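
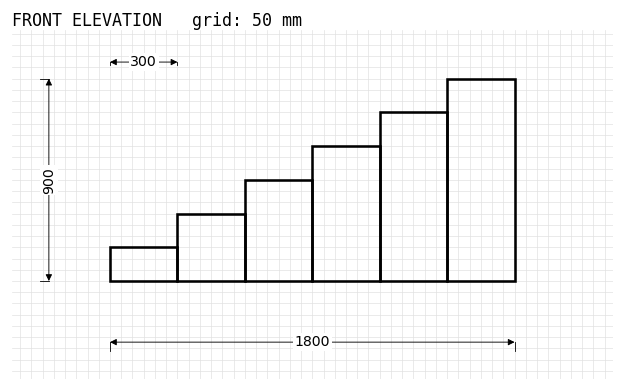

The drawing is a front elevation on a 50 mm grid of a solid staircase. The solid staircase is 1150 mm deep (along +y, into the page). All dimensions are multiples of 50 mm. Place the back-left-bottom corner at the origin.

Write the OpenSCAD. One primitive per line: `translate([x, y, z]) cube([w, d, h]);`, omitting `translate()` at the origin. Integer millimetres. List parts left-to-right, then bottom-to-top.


cube([300, 1150, 150]);
translate([300, 0, 0]) cube([300, 1150, 300]);
translate([600, 0, 0]) cube([300, 1150, 450]);
translate([900, 0, 0]) cube([300, 1150, 600]);
translate([1200, 0, 0]) cube([300, 1150, 750]);
translate([1500, 0, 0]) cube([300, 1150, 900]);


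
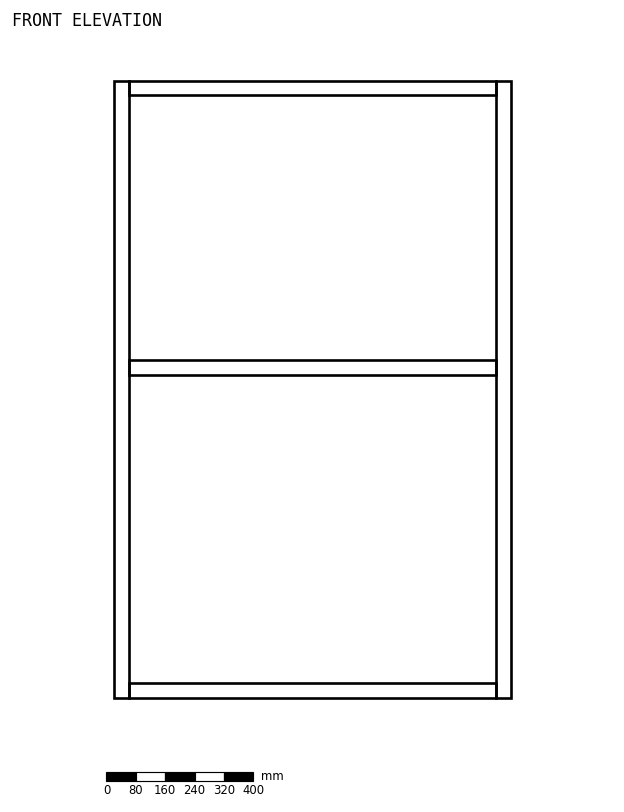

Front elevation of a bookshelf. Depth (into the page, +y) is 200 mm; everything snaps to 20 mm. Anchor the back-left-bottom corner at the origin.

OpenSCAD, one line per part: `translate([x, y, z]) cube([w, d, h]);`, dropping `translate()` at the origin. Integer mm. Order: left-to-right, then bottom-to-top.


cube([40, 200, 1680]);
translate([40, 0, 0]) cube([1000, 200, 40]);
translate([40, 0, 880]) cube([1000, 200, 40]);
translate([40, 0, 1640]) cube([1000, 200, 40]);
translate([1040, 0, 0]) cube([40, 200, 1680]);


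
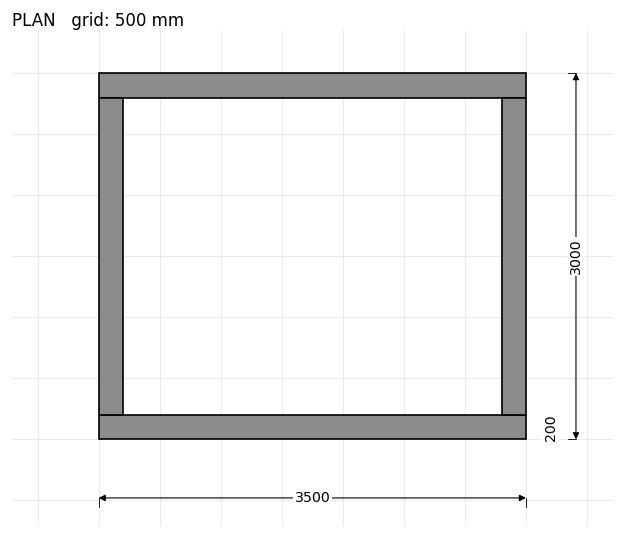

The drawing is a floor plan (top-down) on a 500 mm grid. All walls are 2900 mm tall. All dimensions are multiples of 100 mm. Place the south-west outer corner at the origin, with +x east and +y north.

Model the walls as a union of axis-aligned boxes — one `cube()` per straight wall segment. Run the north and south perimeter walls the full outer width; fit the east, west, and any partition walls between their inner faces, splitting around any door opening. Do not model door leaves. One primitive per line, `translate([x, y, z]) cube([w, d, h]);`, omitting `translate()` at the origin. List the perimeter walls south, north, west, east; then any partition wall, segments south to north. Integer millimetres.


cube([3500, 200, 2900]);
translate([0, 2800, 0]) cube([3500, 200, 2900]);
translate([0, 200, 0]) cube([200, 2600, 2900]);
translate([3300, 200, 0]) cube([200, 2600, 2900]);


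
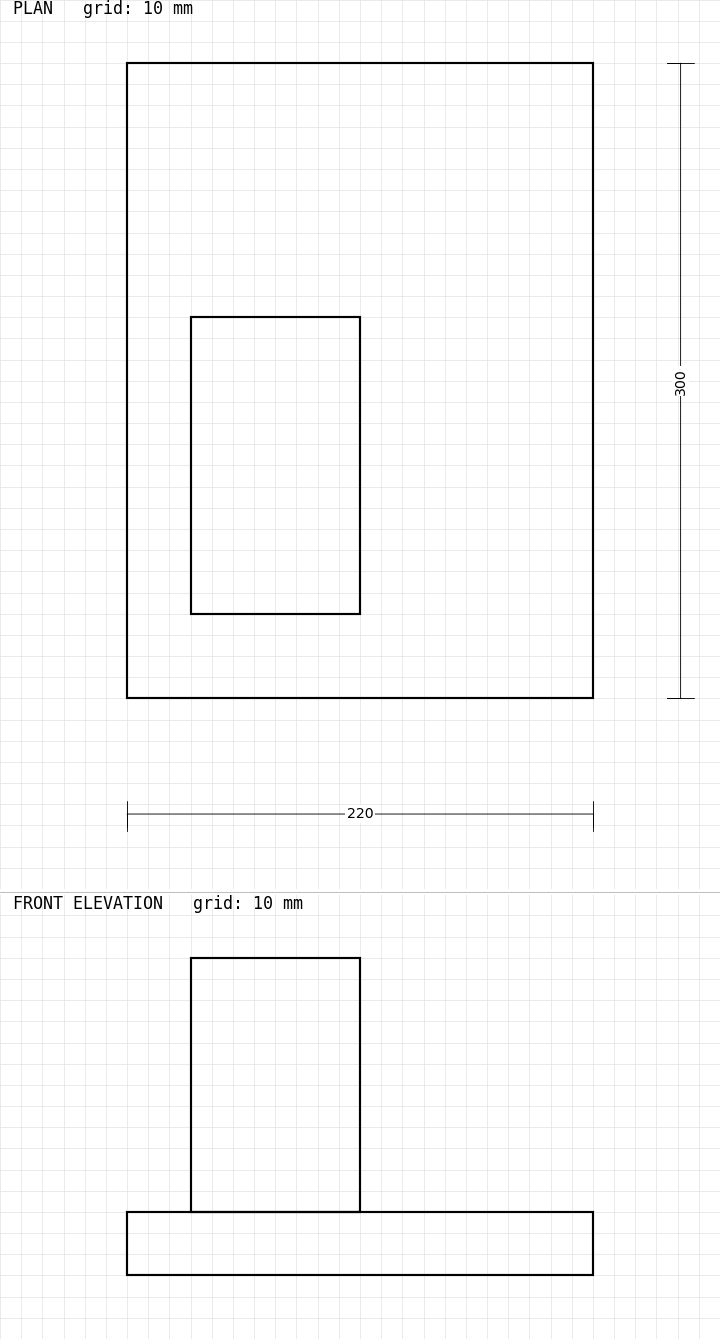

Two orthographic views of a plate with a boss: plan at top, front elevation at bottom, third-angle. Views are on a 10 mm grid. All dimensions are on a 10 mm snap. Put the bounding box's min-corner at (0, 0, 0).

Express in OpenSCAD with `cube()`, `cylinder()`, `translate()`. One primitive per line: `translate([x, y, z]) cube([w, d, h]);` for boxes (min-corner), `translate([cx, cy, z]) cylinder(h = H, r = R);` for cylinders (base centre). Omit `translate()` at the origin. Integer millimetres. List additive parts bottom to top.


cube([220, 300, 30]);
translate([30, 40, 30]) cube([80, 140, 120]);


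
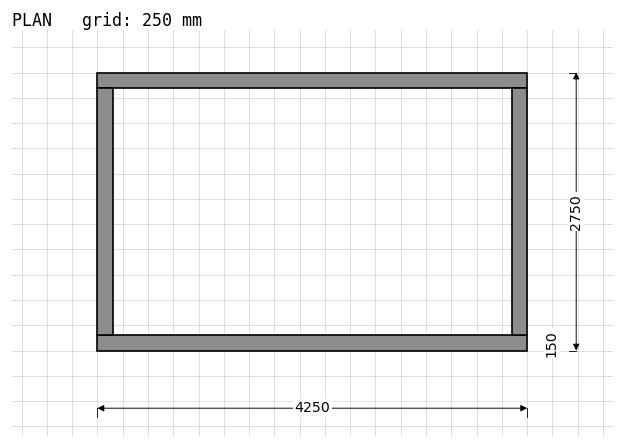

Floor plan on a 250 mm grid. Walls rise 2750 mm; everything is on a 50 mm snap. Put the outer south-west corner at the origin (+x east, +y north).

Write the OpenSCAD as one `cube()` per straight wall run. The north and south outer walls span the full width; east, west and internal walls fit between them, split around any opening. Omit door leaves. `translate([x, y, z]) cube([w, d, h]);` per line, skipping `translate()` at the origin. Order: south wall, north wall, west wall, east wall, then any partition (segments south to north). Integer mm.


cube([4250, 150, 2750]);
translate([0, 2600, 0]) cube([4250, 150, 2750]);
translate([0, 150, 0]) cube([150, 2450, 2750]);
translate([4100, 150, 0]) cube([150, 2450, 2750]);


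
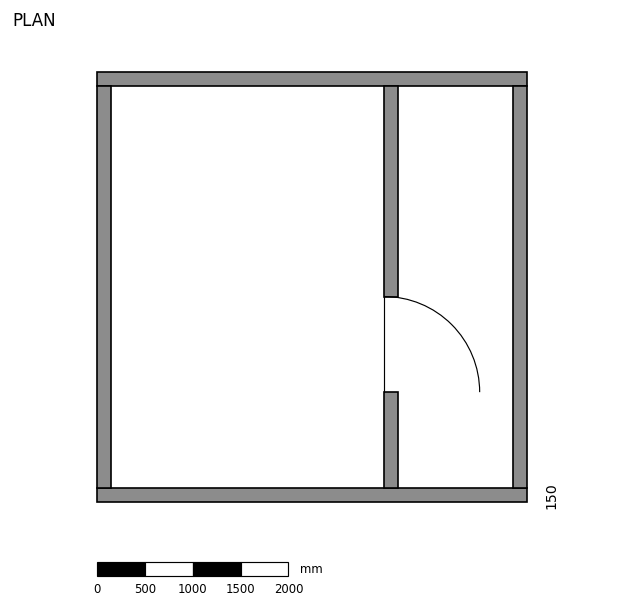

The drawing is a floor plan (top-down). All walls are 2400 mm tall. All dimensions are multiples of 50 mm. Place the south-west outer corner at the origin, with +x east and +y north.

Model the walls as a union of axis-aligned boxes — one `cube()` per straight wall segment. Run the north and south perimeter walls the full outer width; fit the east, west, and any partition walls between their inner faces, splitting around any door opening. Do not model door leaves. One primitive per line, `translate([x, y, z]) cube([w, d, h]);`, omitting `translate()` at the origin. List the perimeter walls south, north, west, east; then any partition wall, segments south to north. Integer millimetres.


cube([4500, 150, 2400]);
translate([0, 4350, 0]) cube([4500, 150, 2400]);
translate([0, 150, 0]) cube([150, 4200, 2400]);
translate([4350, 150, 0]) cube([150, 4200, 2400]);
translate([3000, 150, 0]) cube([150, 1000, 2400]);
translate([3000, 2150, 0]) cube([150, 2200, 2400]);


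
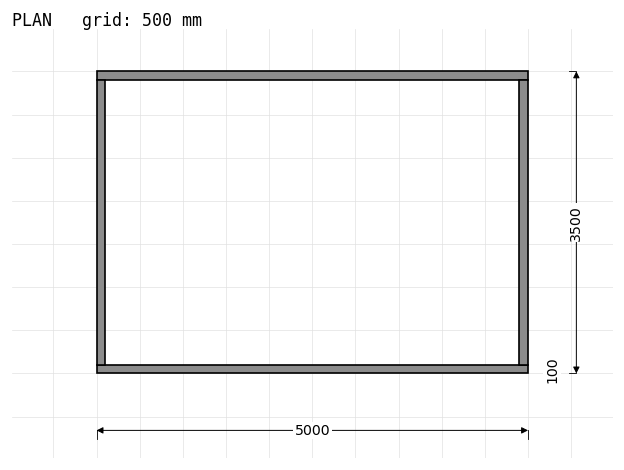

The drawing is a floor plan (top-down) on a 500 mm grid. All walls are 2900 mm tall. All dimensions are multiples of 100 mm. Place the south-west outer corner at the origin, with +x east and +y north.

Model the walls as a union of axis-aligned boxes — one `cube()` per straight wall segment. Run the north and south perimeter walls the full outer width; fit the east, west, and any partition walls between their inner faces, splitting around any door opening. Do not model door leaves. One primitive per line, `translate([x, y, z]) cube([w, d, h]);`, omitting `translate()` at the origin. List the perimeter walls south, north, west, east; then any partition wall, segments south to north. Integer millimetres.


cube([5000, 100, 2900]);
translate([0, 3400, 0]) cube([5000, 100, 2900]);
translate([0, 100, 0]) cube([100, 3300, 2900]);
translate([4900, 100, 0]) cube([100, 3300, 2900]);


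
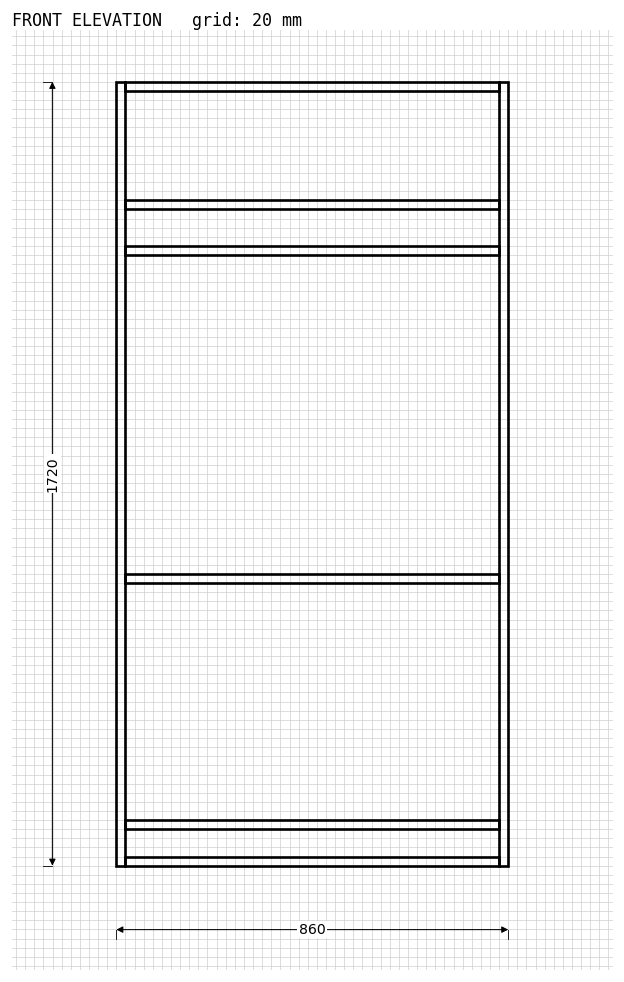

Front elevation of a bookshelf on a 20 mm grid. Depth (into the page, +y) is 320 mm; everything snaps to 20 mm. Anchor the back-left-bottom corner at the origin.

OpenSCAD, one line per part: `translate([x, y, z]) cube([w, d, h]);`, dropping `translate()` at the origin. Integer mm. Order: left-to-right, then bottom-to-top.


cube([20, 320, 1720]);
translate([20, 0, 0]) cube([820, 320, 20]);
translate([20, 0, 80]) cube([820, 320, 20]);
translate([20, 0, 620]) cube([820, 320, 20]);
translate([20, 0, 1340]) cube([820, 320, 20]);
translate([20, 0, 1440]) cube([820, 320, 20]);
translate([20, 0, 1700]) cube([820, 320, 20]);
translate([840, 0, 0]) cube([20, 320, 1720]);


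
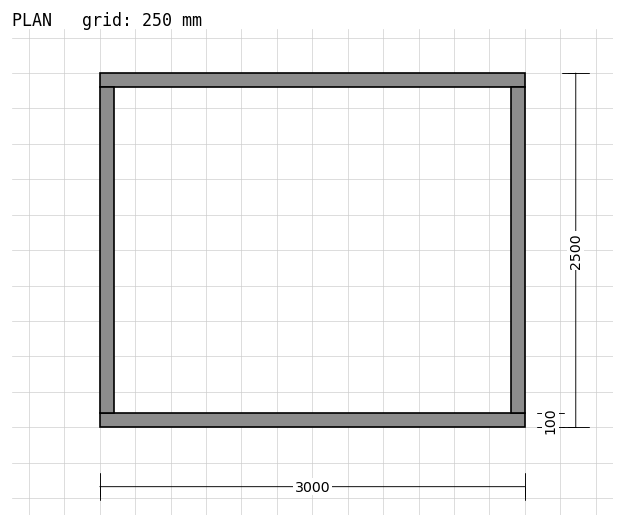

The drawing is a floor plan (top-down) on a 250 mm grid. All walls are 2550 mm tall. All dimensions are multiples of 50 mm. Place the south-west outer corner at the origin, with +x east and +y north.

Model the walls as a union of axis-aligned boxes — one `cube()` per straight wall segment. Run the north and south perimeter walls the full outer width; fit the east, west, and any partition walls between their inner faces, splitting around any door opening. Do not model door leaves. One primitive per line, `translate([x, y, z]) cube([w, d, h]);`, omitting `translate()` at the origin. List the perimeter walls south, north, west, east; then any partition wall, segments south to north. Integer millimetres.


cube([3000, 100, 2550]);
translate([0, 2400, 0]) cube([3000, 100, 2550]);
translate([0, 100, 0]) cube([100, 2300, 2550]);
translate([2900, 100, 0]) cube([100, 2300, 2550]);


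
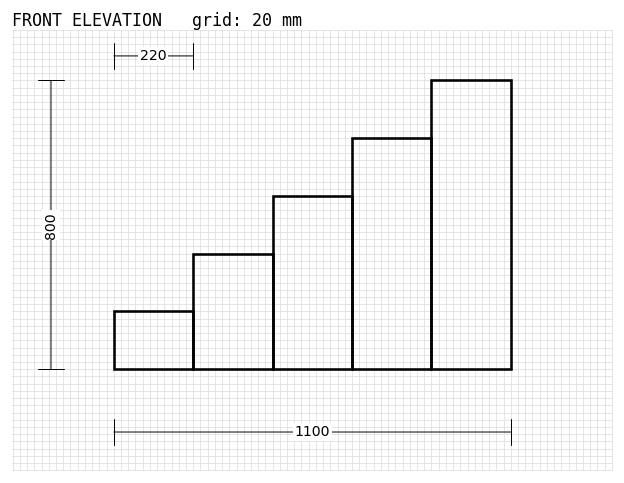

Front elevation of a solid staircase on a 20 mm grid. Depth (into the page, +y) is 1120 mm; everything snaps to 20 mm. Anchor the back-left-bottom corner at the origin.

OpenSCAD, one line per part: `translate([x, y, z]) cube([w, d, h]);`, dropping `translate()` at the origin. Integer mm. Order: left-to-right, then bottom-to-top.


cube([220, 1120, 160]);
translate([220, 0, 0]) cube([220, 1120, 320]);
translate([440, 0, 0]) cube([220, 1120, 480]);
translate([660, 0, 0]) cube([220, 1120, 640]);
translate([880, 0, 0]) cube([220, 1120, 800]);


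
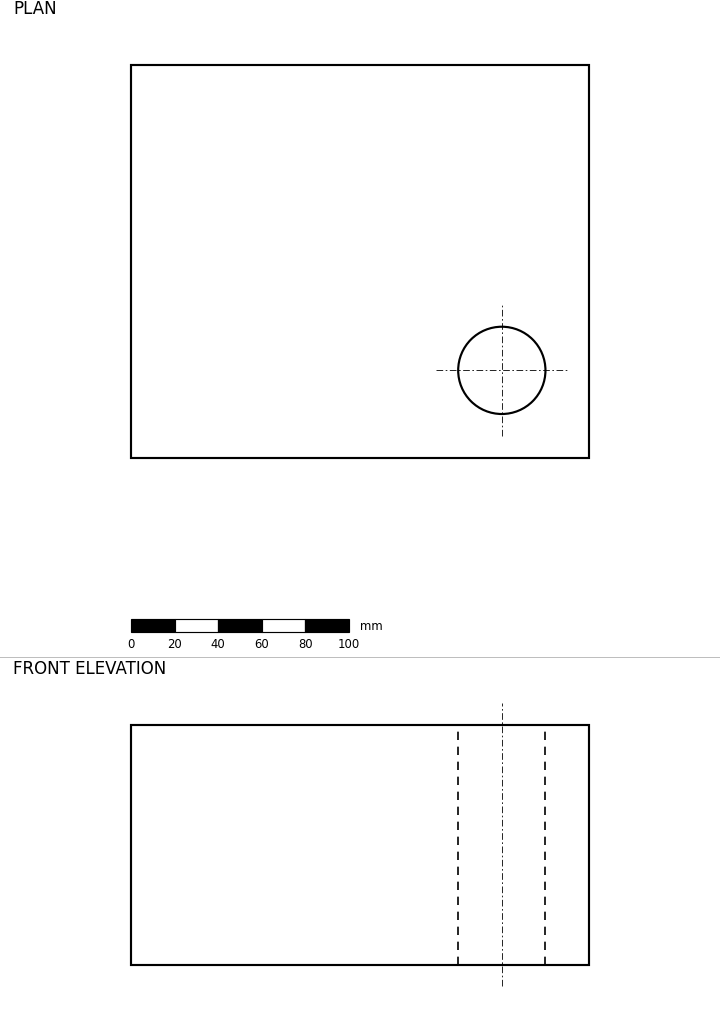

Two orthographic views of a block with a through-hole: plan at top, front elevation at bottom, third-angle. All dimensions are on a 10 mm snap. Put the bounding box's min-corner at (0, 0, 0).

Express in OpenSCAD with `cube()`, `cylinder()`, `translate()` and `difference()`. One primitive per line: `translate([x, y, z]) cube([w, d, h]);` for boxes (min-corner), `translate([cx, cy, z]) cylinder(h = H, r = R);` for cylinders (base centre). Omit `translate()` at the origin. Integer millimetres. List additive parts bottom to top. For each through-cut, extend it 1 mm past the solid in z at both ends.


difference() {
  cube([210, 180, 110]);
  translate([170, 40, -1]) cylinder(h = 112, r = 20);
}


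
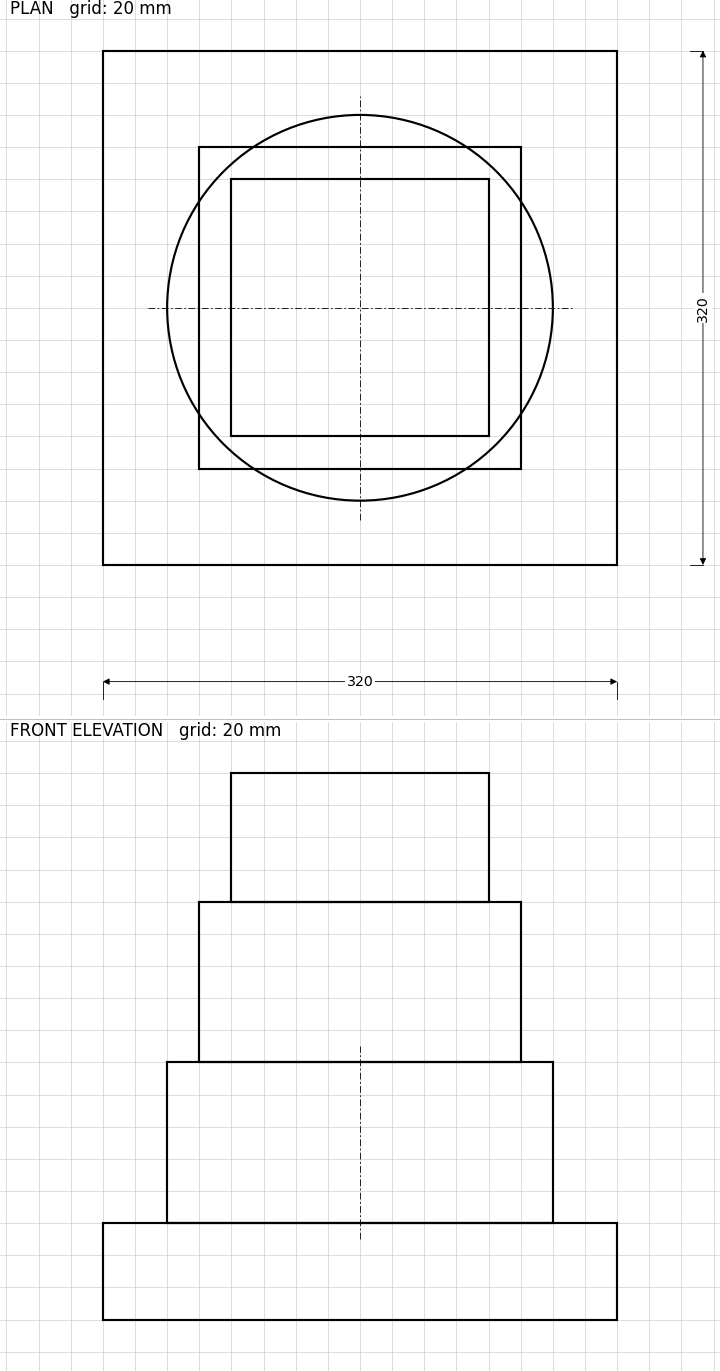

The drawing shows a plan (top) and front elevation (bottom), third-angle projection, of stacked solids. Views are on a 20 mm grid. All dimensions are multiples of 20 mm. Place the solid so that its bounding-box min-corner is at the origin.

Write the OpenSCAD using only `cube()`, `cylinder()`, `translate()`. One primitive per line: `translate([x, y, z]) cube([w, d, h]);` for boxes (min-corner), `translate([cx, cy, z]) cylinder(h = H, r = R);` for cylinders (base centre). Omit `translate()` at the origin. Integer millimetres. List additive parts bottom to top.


cube([320, 320, 60]);
translate([160, 160, 60]) cylinder(h = 100, r = 120);
translate([60, 60, 160]) cube([200, 200, 100]);
translate([80, 80, 260]) cube([160, 160, 80]);


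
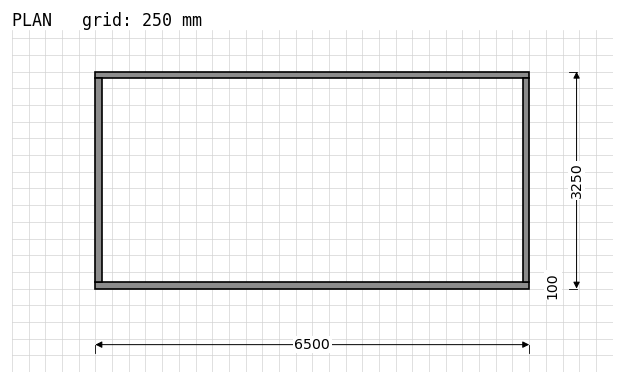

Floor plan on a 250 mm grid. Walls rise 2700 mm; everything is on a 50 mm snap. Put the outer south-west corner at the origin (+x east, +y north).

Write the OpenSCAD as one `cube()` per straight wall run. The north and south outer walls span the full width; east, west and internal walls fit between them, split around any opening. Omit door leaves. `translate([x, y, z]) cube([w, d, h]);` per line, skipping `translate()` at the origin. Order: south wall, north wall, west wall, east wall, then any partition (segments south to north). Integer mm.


cube([6500, 100, 2700]);
translate([0, 3150, 0]) cube([6500, 100, 2700]);
translate([0, 100, 0]) cube([100, 3050, 2700]);
translate([6400, 100, 0]) cube([100, 3050, 2700]);


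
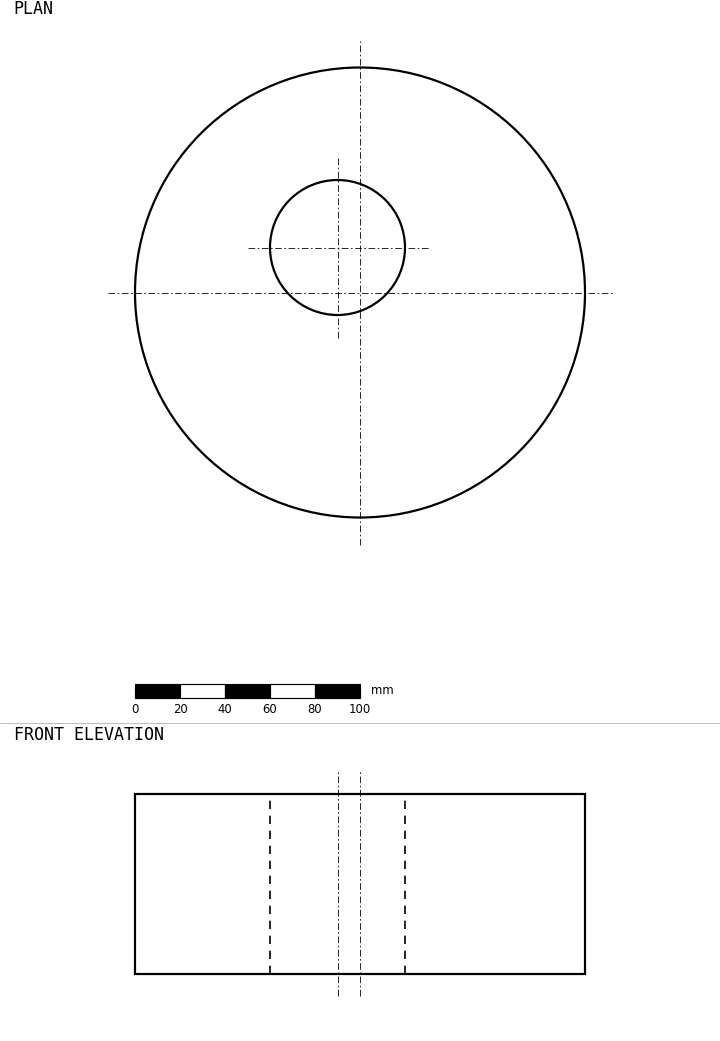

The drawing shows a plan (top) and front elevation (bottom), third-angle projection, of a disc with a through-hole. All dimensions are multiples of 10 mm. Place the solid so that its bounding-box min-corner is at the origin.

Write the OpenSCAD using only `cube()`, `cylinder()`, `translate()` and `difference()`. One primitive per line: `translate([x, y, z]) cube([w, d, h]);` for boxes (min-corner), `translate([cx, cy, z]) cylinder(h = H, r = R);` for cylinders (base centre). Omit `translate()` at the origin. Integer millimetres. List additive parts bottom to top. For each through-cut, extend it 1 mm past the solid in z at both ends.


difference() {
  translate([100, 100, 0]) cylinder(h = 80, r = 100);
  translate([90, 120, -1]) cylinder(h = 82, r = 30);
}


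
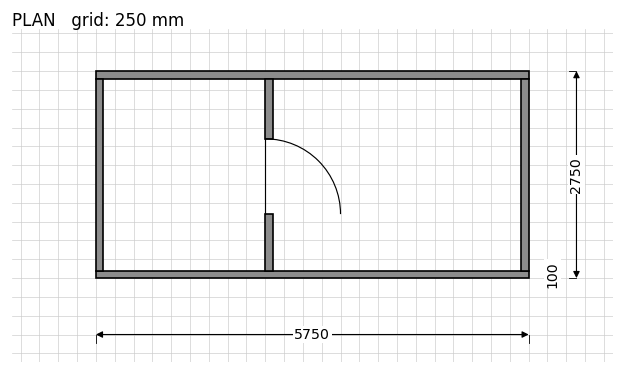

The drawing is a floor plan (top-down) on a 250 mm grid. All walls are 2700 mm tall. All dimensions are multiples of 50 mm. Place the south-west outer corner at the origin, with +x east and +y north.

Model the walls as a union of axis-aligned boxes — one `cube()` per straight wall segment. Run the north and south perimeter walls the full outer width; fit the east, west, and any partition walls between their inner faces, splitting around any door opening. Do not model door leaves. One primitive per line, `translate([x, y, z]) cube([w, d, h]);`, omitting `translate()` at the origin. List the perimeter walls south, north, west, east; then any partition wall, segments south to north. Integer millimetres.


cube([5750, 100, 2700]);
translate([0, 2650, 0]) cube([5750, 100, 2700]);
translate([0, 100, 0]) cube([100, 2550, 2700]);
translate([5650, 100, 0]) cube([100, 2550, 2700]);
translate([2250, 100, 0]) cube([100, 750, 2700]);
translate([2250, 1850, 0]) cube([100, 800, 2700]);


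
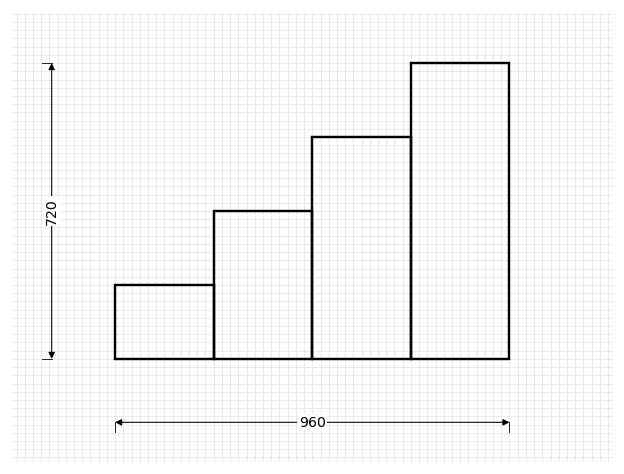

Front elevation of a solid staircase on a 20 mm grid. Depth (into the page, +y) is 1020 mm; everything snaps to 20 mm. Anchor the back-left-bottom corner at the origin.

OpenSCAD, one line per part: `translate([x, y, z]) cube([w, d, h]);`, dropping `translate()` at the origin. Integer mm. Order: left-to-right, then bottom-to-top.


cube([240, 1020, 180]);
translate([240, 0, 0]) cube([240, 1020, 360]);
translate([480, 0, 0]) cube([240, 1020, 540]);
translate([720, 0, 0]) cube([240, 1020, 720]);


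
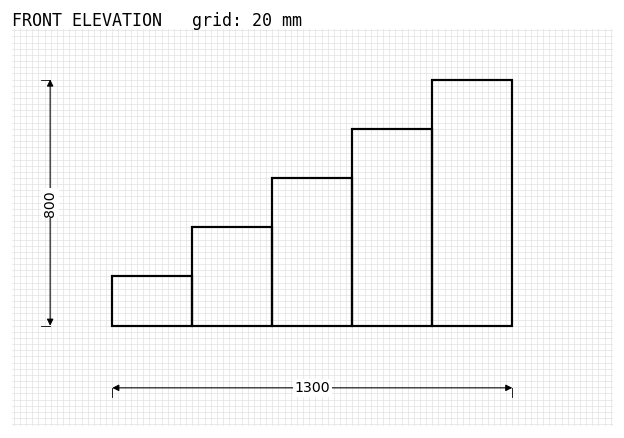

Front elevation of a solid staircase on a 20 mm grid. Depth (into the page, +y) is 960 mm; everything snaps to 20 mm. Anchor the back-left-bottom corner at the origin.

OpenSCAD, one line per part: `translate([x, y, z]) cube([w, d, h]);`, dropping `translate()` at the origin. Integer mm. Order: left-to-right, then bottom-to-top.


cube([260, 960, 160]);
translate([260, 0, 0]) cube([260, 960, 320]);
translate([520, 0, 0]) cube([260, 960, 480]);
translate([780, 0, 0]) cube([260, 960, 640]);
translate([1040, 0, 0]) cube([260, 960, 800]);


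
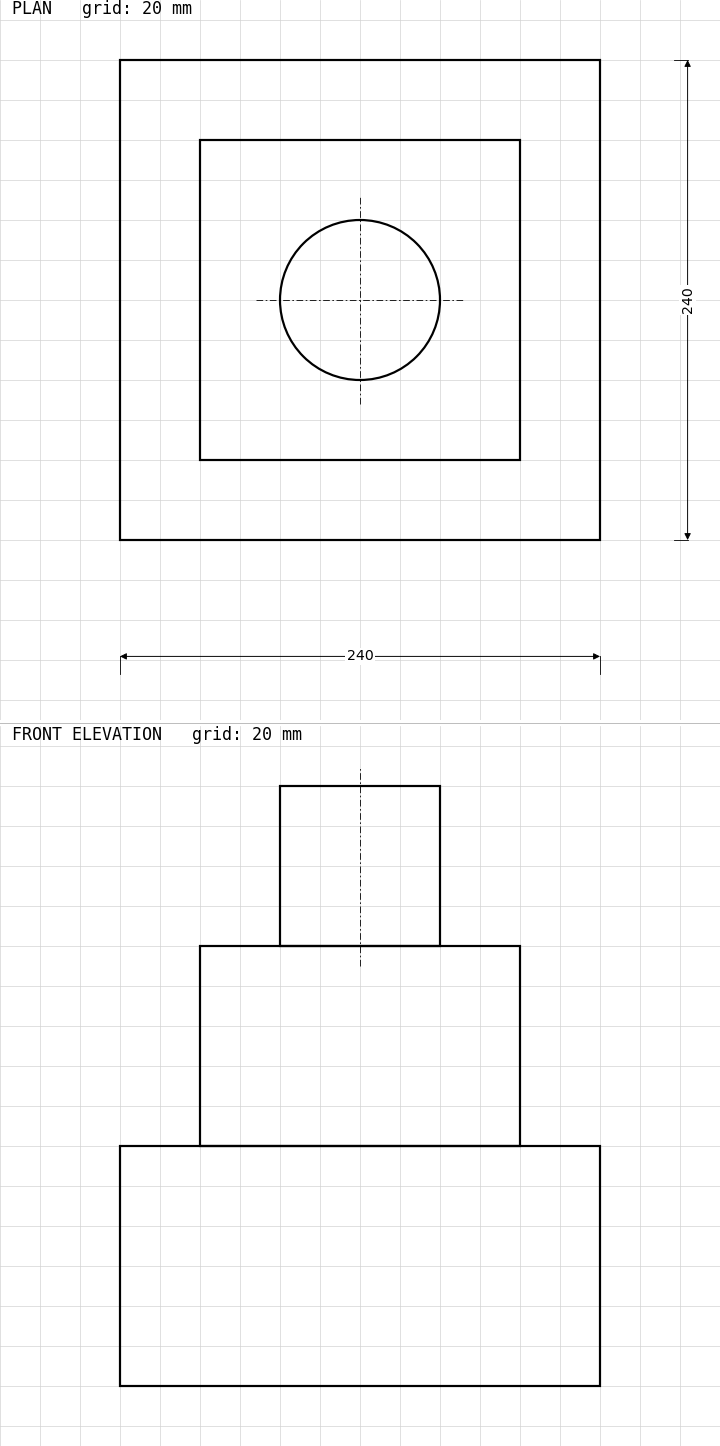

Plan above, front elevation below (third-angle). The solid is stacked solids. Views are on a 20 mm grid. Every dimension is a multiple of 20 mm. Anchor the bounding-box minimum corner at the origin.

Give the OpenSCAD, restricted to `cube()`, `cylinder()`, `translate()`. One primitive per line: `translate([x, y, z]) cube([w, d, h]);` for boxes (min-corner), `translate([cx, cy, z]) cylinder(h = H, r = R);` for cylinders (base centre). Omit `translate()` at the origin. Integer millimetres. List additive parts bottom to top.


cube([240, 240, 120]);
translate([40, 40, 120]) cube([160, 160, 100]);
translate([120, 120, 220]) cylinder(h = 80, r = 40);


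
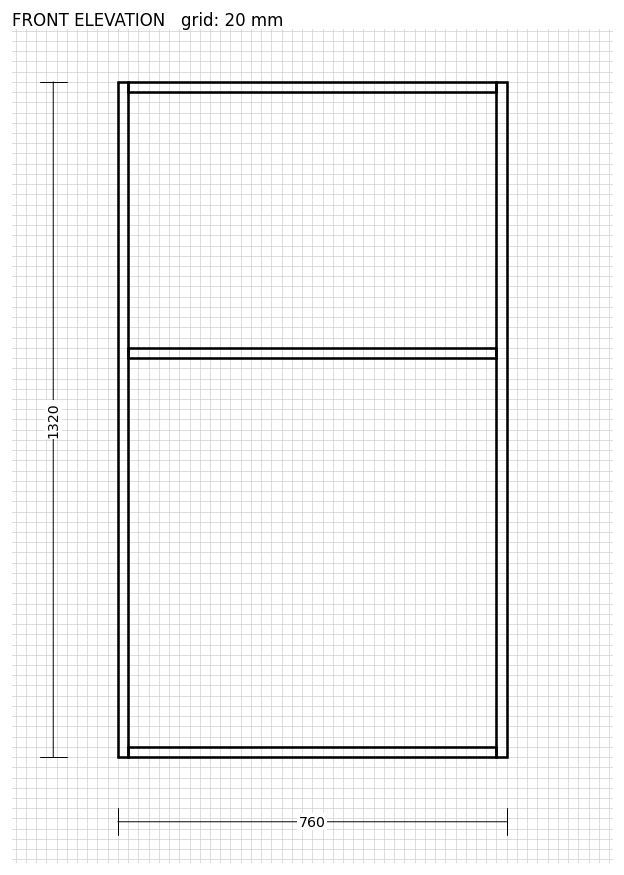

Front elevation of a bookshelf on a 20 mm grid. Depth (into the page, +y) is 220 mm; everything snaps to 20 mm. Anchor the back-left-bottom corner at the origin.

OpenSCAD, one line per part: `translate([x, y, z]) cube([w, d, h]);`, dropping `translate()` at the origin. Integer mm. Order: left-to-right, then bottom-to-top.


cube([20, 220, 1320]);
translate([20, 0, 0]) cube([720, 220, 20]);
translate([20, 0, 780]) cube([720, 220, 20]);
translate([20, 0, 1300]) cube([720, 220, 20]);
translate([740, 0, 0]) cube([20, 220, 1320]);


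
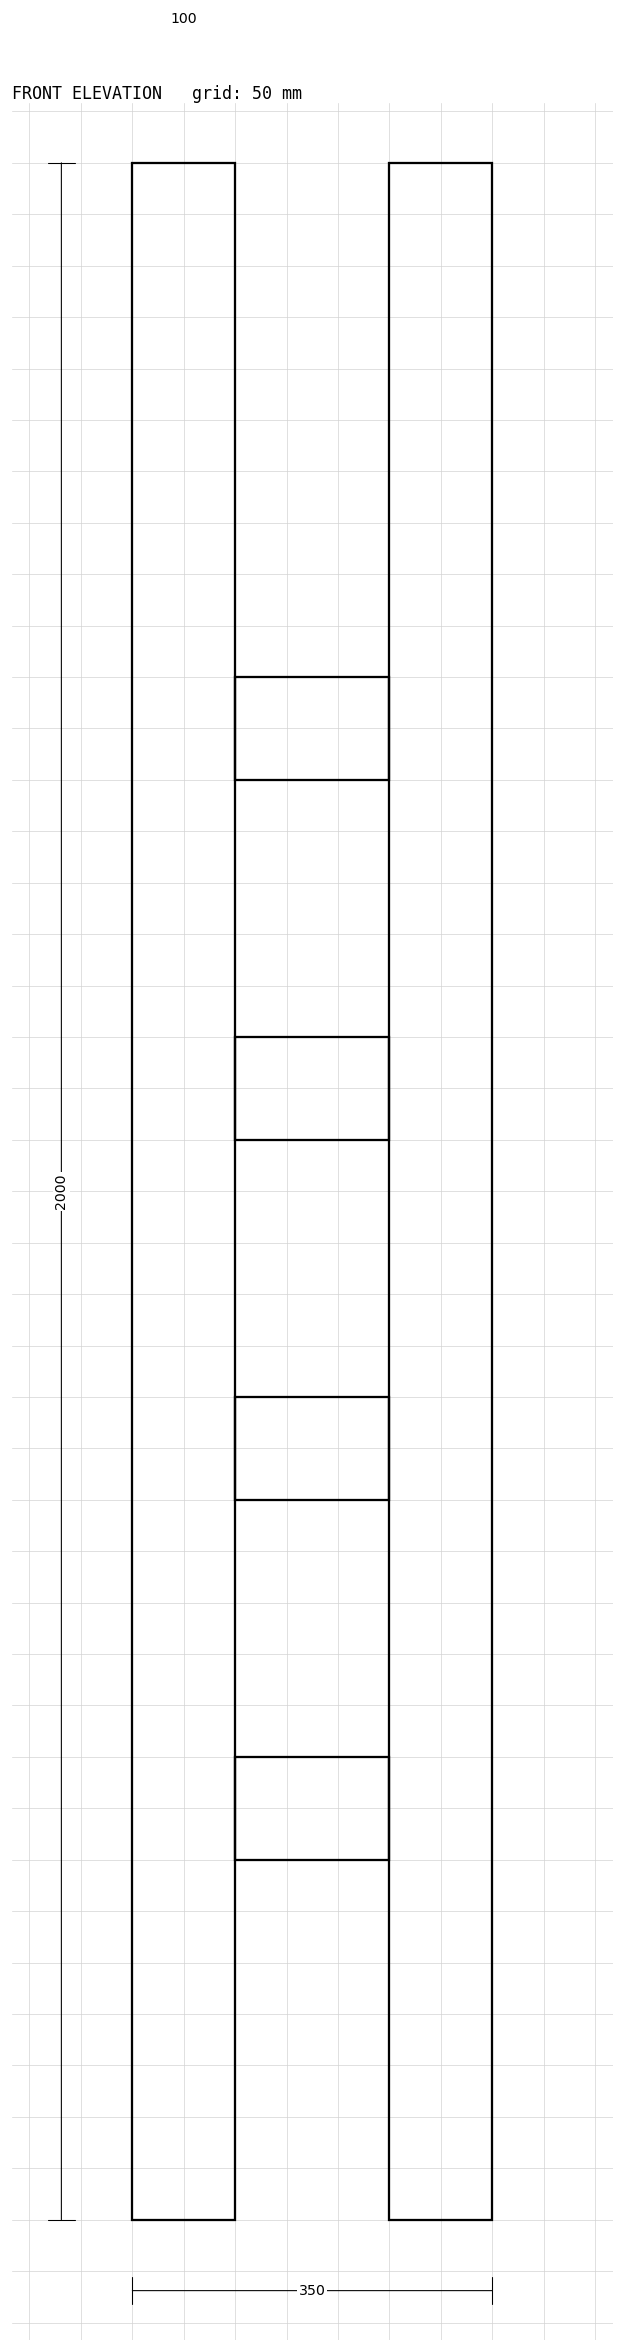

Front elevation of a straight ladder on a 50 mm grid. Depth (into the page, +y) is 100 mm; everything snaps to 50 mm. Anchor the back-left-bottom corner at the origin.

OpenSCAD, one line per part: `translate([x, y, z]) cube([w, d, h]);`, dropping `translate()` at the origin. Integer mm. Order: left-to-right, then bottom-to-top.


cube([100, 100, 2000]);
translate([100, 0, 350]) cube([150, 100, 100]);
translate([100, 0, 700]) cube([150, 100, 100]);
translate([100, 0, 1050]) cube([150, 100, 100]);
translate([100, 0, 1400]) cube([150, 100, 100]);
translate([250, 0, 0]) cube([100, 100, 2000]);


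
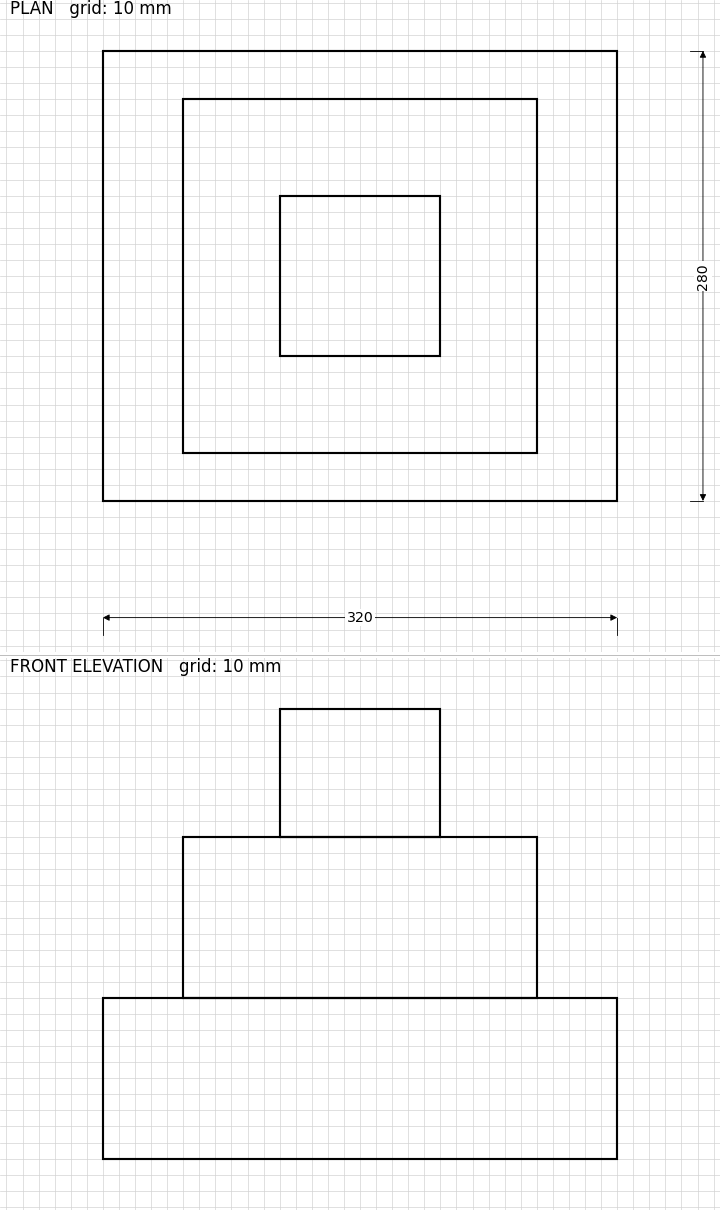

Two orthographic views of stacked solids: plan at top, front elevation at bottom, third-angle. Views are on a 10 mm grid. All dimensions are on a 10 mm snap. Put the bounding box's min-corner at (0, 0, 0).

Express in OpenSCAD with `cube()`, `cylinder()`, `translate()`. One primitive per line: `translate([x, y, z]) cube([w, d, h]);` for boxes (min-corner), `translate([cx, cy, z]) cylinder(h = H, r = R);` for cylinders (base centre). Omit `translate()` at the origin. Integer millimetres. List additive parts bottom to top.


cube([320, 280, 100]);
translate([50, 30, 100]) cube([220, 220, 100]);
translate([110, 90, 200]) cube([100, 100, 80]);


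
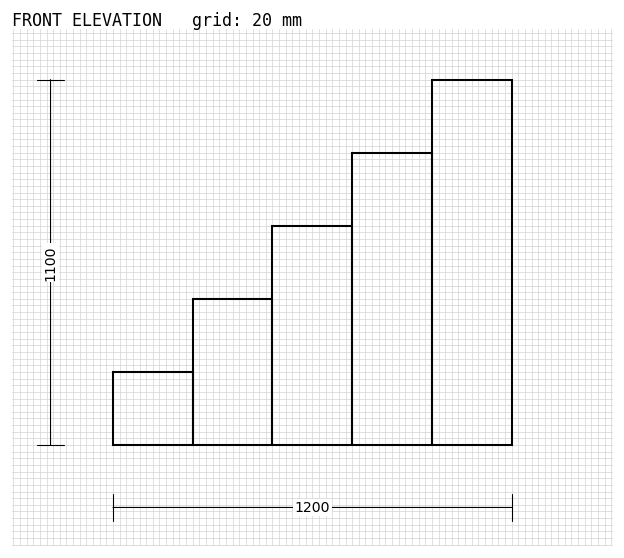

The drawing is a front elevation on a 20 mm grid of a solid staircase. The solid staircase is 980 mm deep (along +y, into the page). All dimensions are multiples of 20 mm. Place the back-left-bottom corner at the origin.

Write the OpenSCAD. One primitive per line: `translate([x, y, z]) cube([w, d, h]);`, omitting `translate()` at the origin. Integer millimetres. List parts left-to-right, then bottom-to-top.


cube([240, 980, 220]);
translate([240, 0, 0]) cube([240, 980, 440]);
translate([480, 0, 0]) cube([240, 980, 660]);
translate([720, 0, 0]) cube([240, 980, 880]);
translate([960, 0, 0]) cube([240, 980, 1100]);


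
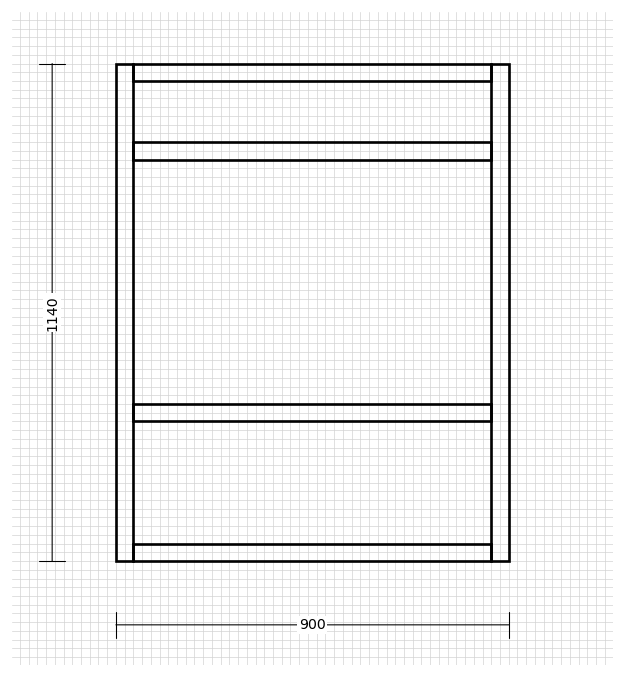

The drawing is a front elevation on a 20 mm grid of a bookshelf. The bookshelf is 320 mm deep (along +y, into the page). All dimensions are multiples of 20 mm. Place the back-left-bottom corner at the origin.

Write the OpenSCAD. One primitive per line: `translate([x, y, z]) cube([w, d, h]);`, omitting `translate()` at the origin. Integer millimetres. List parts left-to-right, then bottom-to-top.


cube([40, 320, 1140]);
translate([40, 0, 0]) cube([820, 320, 40]);
translate([40, 0, 320]) cube([820, 320, 40]);
translate([40, 0, 920]) cube([820, 320, 40]);
translate([40, 0, 1100]) cube([820, 320, 40]);
translate([860, 0, 0]) cube([40, 320, 1140]);


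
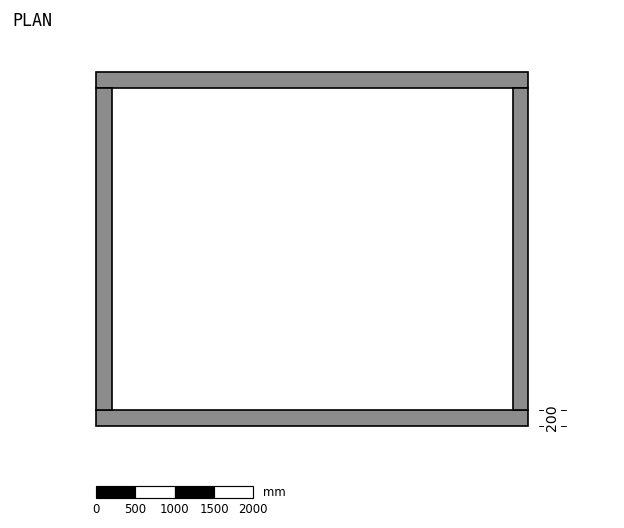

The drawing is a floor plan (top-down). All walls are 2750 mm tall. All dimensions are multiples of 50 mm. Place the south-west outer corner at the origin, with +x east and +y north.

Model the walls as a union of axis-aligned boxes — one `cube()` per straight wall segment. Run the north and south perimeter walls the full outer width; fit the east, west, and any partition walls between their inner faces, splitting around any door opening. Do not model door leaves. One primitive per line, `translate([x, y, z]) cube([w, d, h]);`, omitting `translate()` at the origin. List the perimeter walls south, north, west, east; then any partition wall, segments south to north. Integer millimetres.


cube([5500, 200, 2750]);
translate([0, 4300, 0]) cube([5500, 200, 2750]);
translate([0, 200, 0]) cube([200, 4100, 2750]);
translate([5300, 200, 0]) cube([200, 4100, 2750]);


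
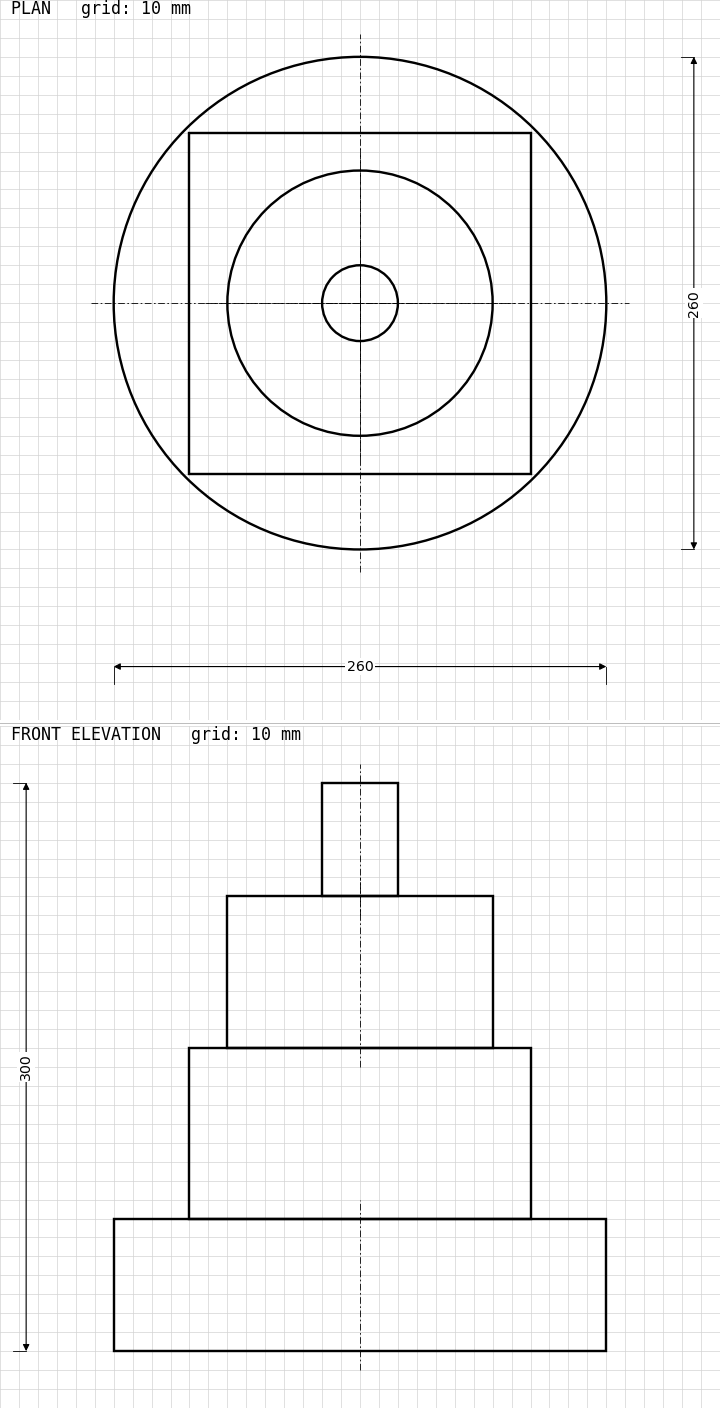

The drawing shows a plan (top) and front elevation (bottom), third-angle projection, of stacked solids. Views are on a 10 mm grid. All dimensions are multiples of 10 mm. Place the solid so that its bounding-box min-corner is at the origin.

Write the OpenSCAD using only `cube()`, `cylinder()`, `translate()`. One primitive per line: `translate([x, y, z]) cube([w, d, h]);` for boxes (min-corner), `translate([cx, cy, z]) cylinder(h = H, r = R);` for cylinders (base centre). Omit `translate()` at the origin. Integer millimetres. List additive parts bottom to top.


translate([130, 130, 0]) cylinder(h = 70, r = 130);
translate([40, 40, 70]) cube([180, 180, 90]);
translate([130, 130, 160]) cylinder(h = 80, r = 70);
translate([130, 130, 240]) cylinder(h = 60, r = 20);


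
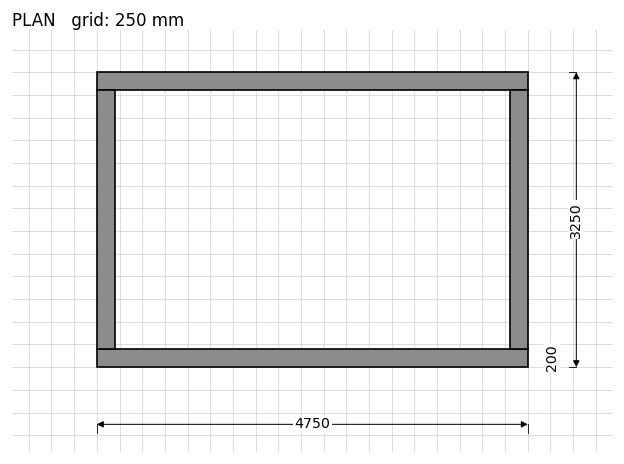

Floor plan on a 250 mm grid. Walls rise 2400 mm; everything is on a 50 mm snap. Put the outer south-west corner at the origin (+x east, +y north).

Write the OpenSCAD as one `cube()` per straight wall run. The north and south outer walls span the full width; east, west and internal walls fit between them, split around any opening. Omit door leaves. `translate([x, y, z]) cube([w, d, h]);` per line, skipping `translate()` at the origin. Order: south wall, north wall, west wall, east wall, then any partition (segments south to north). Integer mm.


cube([4750, 200, 2400]);
translate([0, 3050, 0]) cube([4750, 200, 2400]);
translate([0, 200, 0]) cube([200, 2850, 2400]);
translate([4550, 200, 0]) cube([200, 2850, 2400]);


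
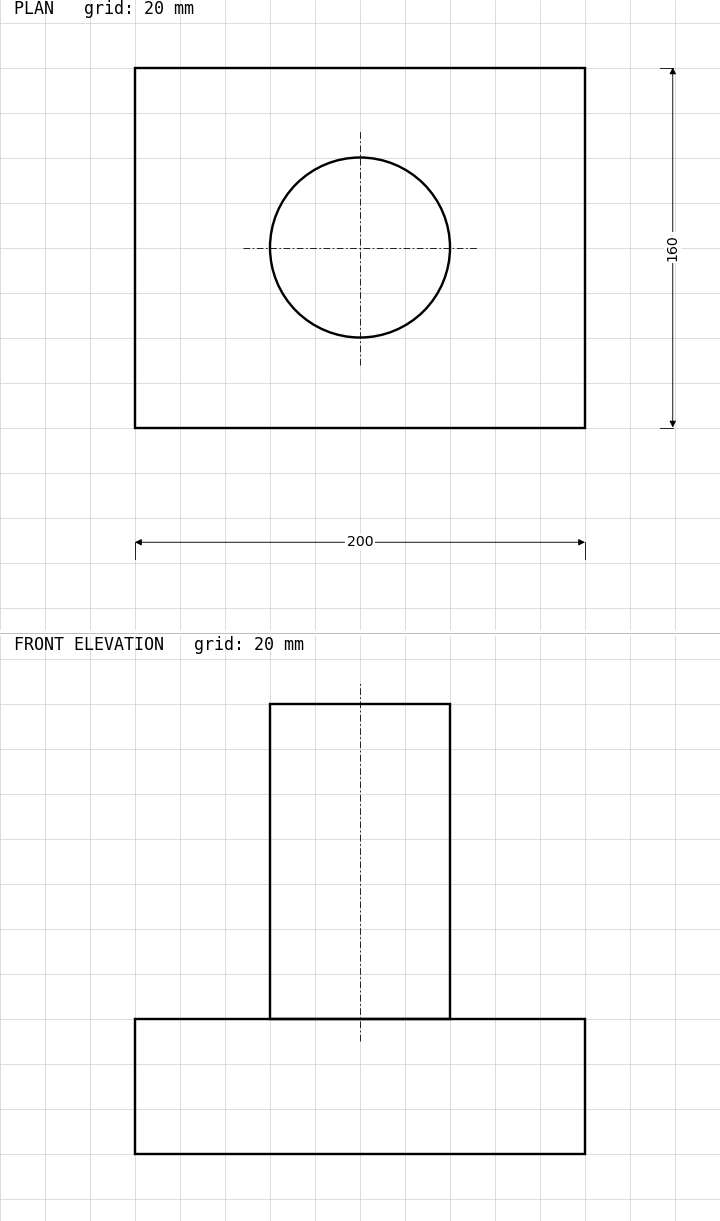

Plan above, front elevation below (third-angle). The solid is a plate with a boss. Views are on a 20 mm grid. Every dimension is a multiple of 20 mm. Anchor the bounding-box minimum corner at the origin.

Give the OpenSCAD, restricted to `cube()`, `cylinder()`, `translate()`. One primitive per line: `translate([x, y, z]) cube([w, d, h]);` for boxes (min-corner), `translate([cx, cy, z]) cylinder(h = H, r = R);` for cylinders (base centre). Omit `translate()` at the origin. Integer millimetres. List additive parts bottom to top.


cube([200, 160, 60]);
translate([100, 80, 60]) cylinder(h = 140, r = 40);


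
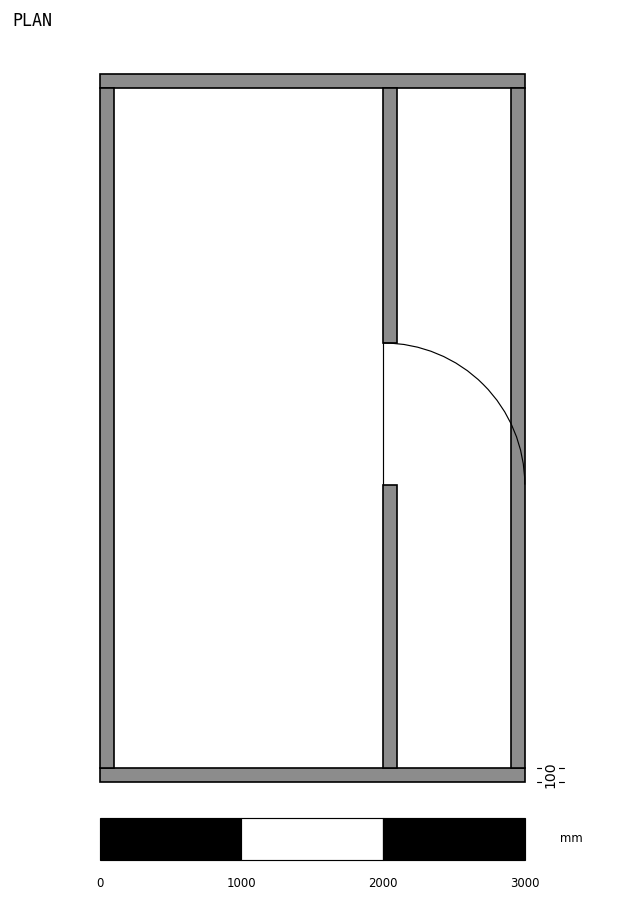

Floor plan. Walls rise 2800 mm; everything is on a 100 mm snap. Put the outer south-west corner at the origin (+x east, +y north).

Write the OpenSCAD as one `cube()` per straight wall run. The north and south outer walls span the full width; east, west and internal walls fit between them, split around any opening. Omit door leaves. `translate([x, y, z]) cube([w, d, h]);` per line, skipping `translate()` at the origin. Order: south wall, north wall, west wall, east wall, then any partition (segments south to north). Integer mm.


cube([3000, 100, 2800]);
translate([0, 4900, 0]) cube([3000, 100, 2800]);
translate([0, 100, 0]) cube([100, 4800, 2800]);
translate([2900, 100, 0]) cube([100, 4800, 2800]);
translate([2000, 100, 0]) cube([100, 2000, 2800]);
translate([2000, 3100, 0]) cube([100, 1800, 2800]);


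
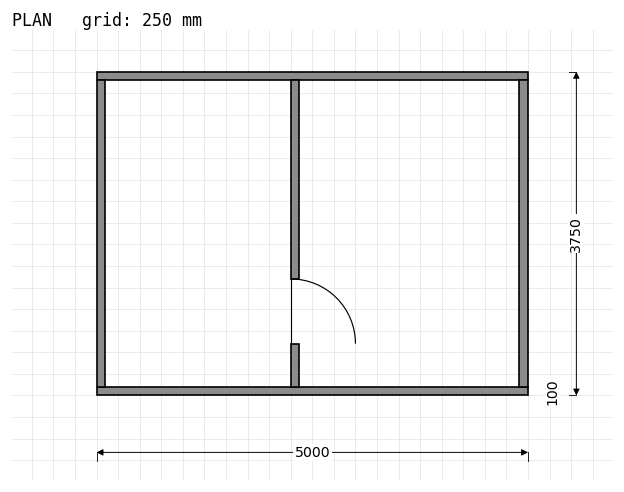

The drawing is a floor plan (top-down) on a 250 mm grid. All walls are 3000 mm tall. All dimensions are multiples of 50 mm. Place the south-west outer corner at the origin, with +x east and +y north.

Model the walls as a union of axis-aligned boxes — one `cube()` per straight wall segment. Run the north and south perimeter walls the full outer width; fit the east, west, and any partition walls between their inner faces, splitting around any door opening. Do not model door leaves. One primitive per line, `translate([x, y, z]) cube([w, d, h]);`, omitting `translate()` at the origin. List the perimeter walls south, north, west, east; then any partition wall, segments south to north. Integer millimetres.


cube([5000, 100, 3000]);
translate([0, 3650, 0]) cube([5000, 100, 3000]);
translate([0, 100, 0]) cube([100, 3550, 3000]);
translate([4900, 100, 0]) cube([100, 3550, 3000]);
translate([2250, 100, 0]) cube([100, 500, 3000]);
translate([2250, 1350, 0]) cube([100, 2300, 3000]);


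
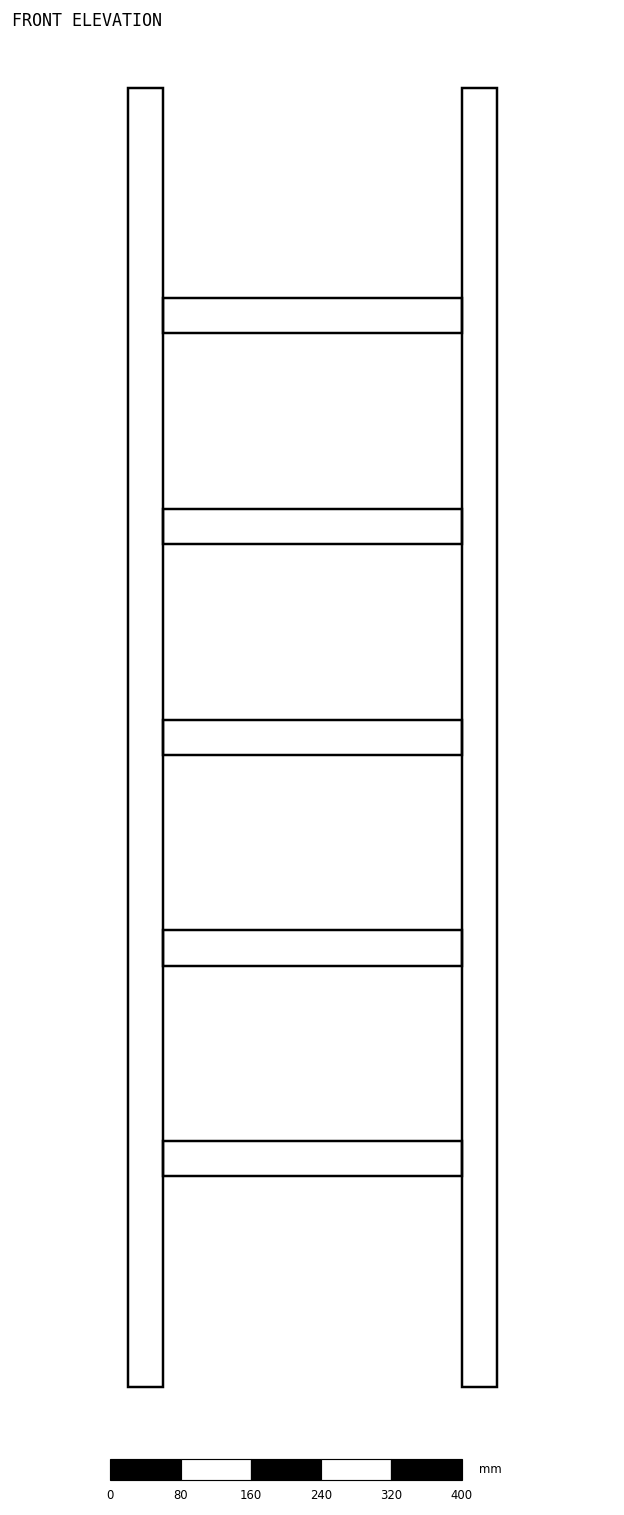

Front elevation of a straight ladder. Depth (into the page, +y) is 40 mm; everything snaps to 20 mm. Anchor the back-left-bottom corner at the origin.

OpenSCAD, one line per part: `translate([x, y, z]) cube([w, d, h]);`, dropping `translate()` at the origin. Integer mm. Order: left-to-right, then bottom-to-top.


cube([40, 40, 1480]);
translate([40, 0, 240]) cube([340, 40, 40]);
translate([40, 0, 480]) cube([340, 40, 40]);
translate([40, 0, 720]) cube([340, 40, 40]);
translate([40, 0, 960]) cube([340, 40, 40]);
translate([40, 0, 1200]) cube([340, 40, 40]);
translate([380, 0, 0]) cube([40, 40, 1480]);


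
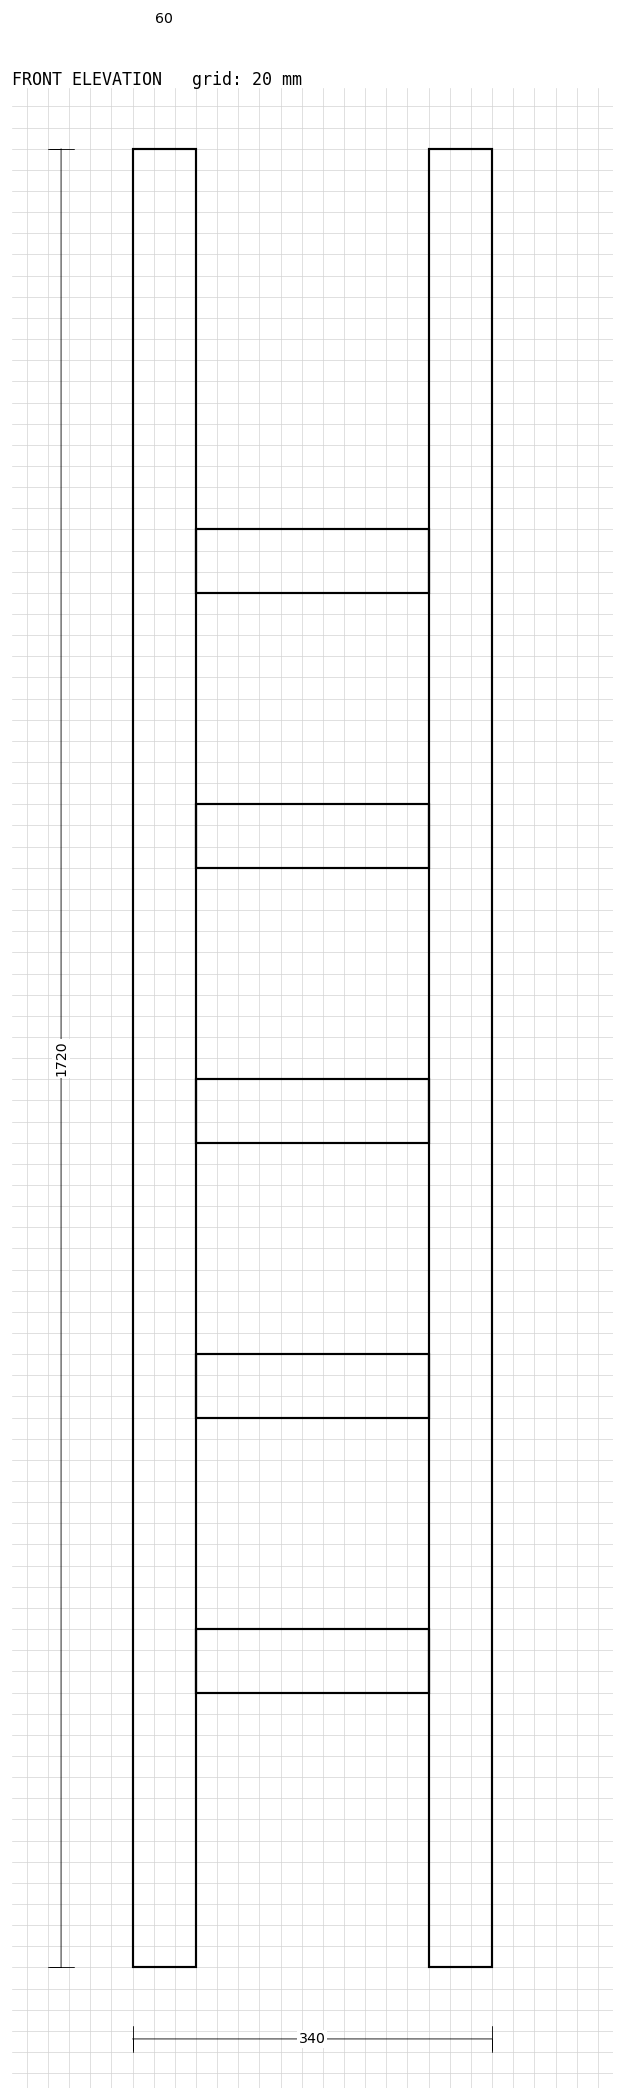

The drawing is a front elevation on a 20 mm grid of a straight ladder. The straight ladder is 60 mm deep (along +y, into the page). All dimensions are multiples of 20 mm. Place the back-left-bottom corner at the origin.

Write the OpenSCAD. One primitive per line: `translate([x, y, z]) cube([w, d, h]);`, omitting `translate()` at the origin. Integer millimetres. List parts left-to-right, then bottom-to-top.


cube([60, 60, 1720]);
translate([60, 0, 260]) cube([220, 60, 60]);
translate([60, 0, 520]) cube([220, 60, 60]);
translate([60, 0, 780]) cube([220, 60, 60]);
translate([60, 0, 1040]) cube([220, 60, 60]);
translate([60, 0, 1300]) cube([220, 60, 60]);
translate([280, 0, 0]) cube([60, 60, 1720]);


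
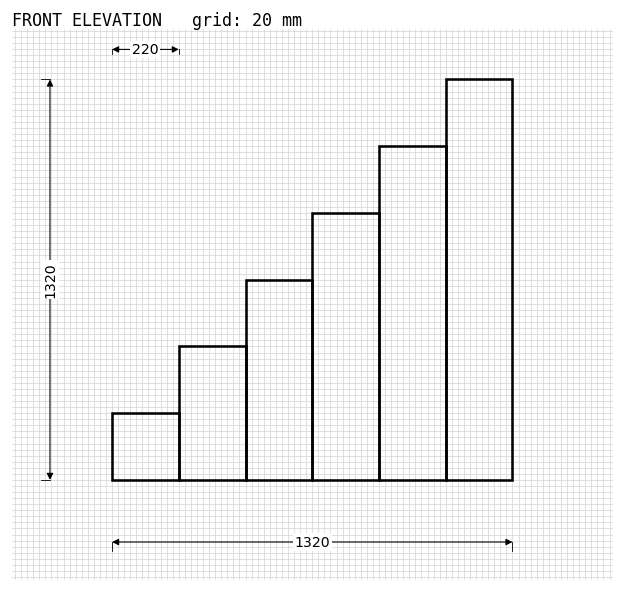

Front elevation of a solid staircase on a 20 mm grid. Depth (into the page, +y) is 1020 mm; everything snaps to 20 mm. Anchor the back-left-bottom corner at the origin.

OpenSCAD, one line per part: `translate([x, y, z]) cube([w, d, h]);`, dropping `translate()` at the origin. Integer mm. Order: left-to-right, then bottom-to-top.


cube([220, 1020, 220]);
translate([220, 0, 0]) cube([220, 1020, 440]);
translate([440, 0, 0]) cube([220, 1020, 660]);
translate([660, 0, 0]) cube([220, 1020, 880]);
translate([880, 0, 0]) cube([220, 1020, 1100]);
translate([1100, 0, 0]) cube([220, 1020, 1320]);


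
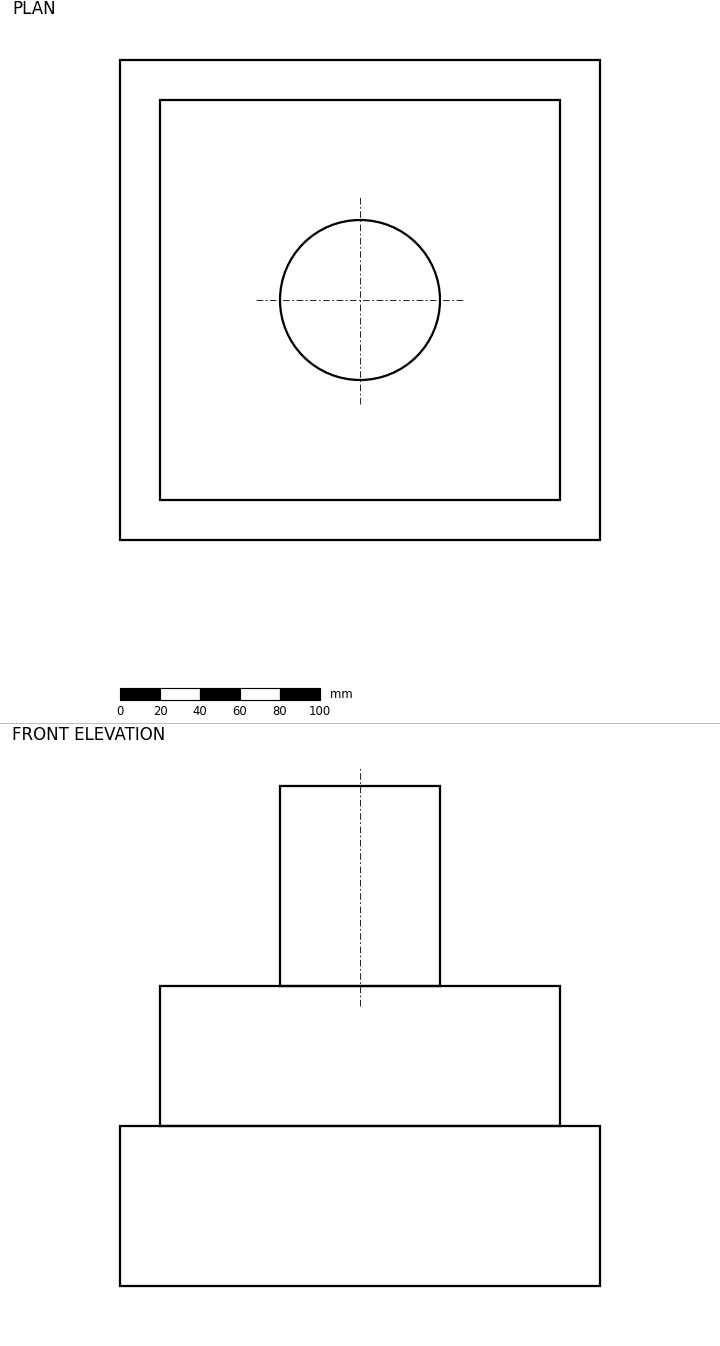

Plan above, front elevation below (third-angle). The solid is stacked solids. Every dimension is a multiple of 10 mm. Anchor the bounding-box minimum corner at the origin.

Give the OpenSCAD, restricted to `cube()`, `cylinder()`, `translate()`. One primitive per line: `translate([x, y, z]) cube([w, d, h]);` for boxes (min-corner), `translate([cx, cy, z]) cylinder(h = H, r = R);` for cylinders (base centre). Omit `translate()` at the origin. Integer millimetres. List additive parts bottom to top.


cube([240, 240, 80]);
translate([20, 20, 80]) cube([200, 200, 70]);
translate([120, 120, 150]) cylinder(h = 100, r = 40);


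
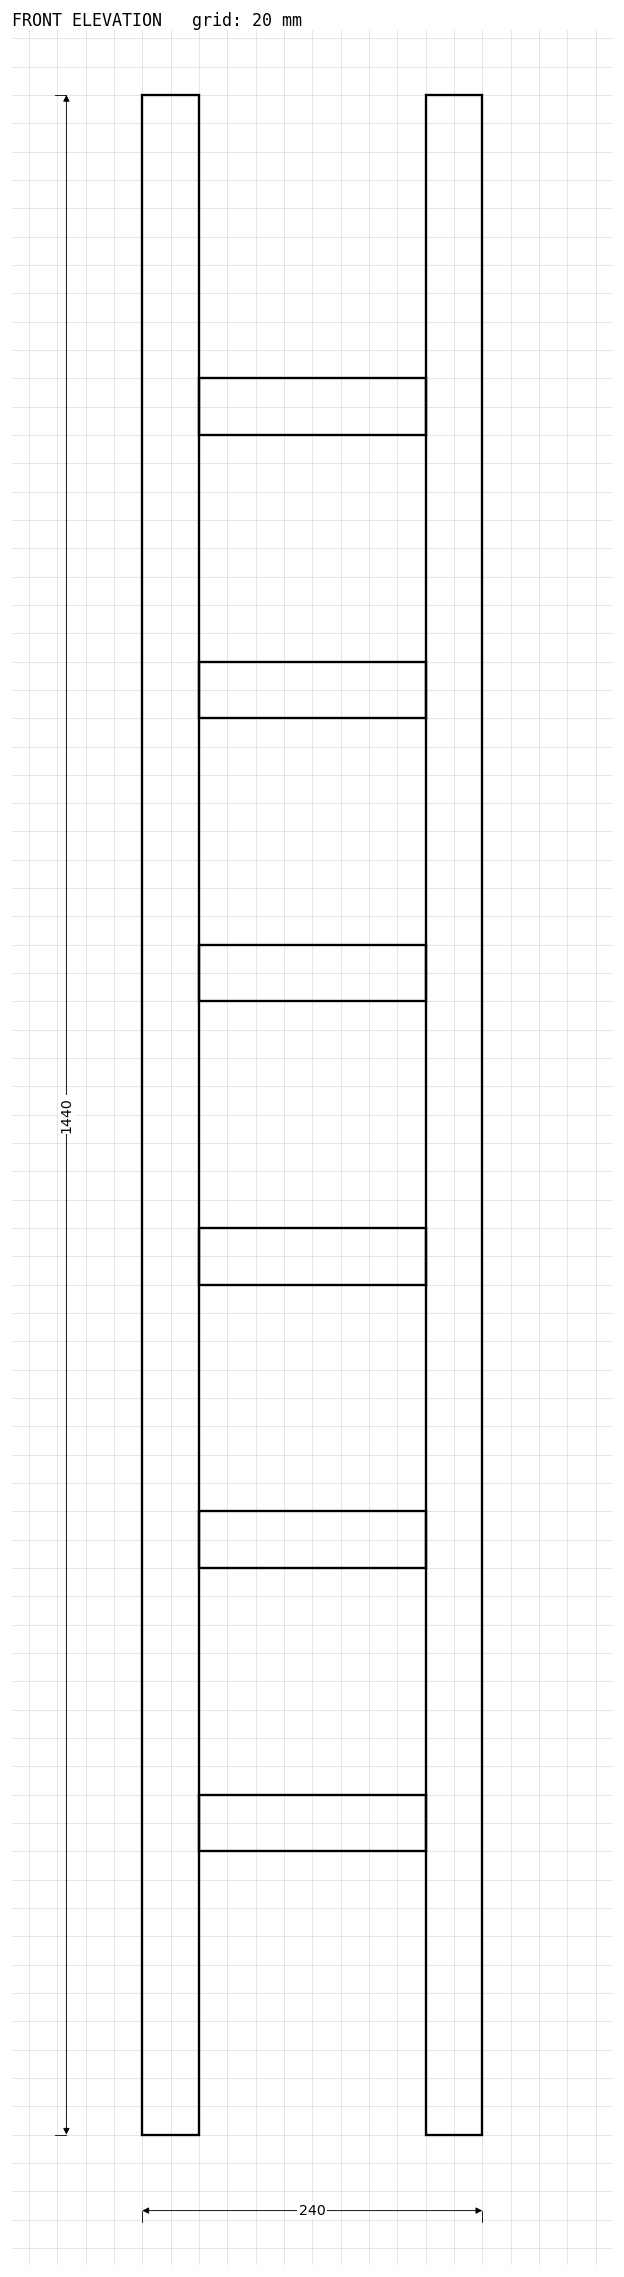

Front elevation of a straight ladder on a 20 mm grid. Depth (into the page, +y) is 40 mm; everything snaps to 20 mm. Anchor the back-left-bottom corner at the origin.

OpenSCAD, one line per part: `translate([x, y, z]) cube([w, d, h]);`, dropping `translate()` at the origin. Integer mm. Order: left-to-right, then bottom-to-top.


cube([40, 40, 1440]);
translate([40, 0, 200]) cube([160, 40, 40]);
translate([40, 0, 400]) cube([160, 40, 40]);
translate([40, 0, 600]) cube([160, 40, 40]);
translate([40, 0, 800]) cube([160, 40, 40]);
translate([40, 0, 1000]) cube([160, 40, 40]);
translate([40, 0, 1200]) cube([160, 40, 40]);
translate([200, 0, 0]) cube([40, 40, 1440]);


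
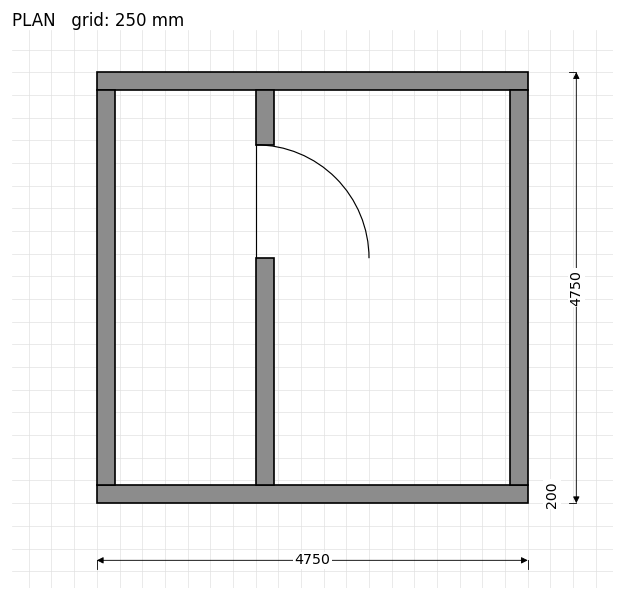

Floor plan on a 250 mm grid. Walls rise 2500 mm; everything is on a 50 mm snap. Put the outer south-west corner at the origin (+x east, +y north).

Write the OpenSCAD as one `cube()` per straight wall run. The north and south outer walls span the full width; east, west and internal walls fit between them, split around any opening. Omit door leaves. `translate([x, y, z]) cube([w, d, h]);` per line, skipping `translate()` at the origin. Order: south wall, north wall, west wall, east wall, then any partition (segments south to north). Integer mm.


cube([4750, 200, 2500]);
translate([0, 4550, 0]) cube([4750, 200, 2500]);
translate([0, 200, 0]) cube([200, 4350, 2500]);
translate([4550, 200, 0]) cube([200, 4350, 2500]);
translate([1750, 200, 0]) cube([200, 2500, 2500]);
translate([1750, 3950, 0]) cube([200, 600, 2500]);


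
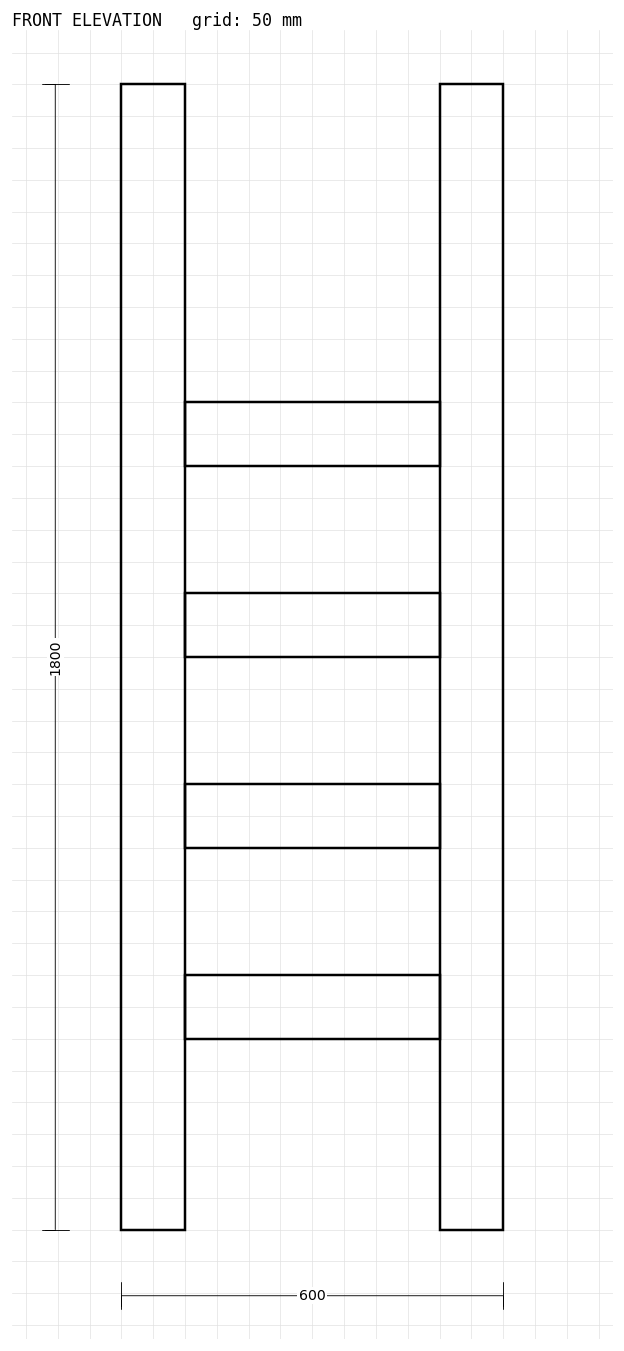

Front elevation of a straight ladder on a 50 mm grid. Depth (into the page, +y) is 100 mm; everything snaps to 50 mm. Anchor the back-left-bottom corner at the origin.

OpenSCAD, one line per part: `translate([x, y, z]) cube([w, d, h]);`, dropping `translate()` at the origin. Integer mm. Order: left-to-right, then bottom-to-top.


cube([100, 100, 1800]);
translate([100, 0, 300]) cube([400, 100, 100]);
translate([100, 0, 600]) cube([400, 100, 100]);
translate([100, 0, 900]) cube([400, 100, 100]);
translate([100, 0, 1200]) cube([400, 100, 100]);
translate([500, 0, 0]) cube([100, 100, 1800]);
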